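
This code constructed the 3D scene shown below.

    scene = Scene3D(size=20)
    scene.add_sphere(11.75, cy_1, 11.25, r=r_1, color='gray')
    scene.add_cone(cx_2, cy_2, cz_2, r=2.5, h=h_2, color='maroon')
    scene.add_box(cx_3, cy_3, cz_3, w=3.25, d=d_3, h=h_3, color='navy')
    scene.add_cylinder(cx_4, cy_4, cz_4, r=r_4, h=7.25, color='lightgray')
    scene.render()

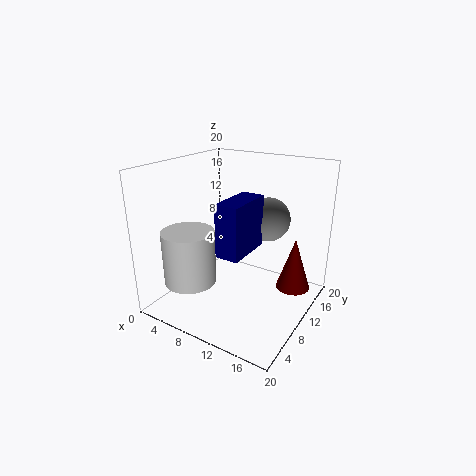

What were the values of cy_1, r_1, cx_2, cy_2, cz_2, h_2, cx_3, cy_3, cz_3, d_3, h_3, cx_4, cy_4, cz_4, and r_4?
cy_1 = 15.75
r_1 = 3.25
cx_2 = 16.5
cy_2 = 15.25
cz_2 = 1.5
h_2 = 7.75
cx_3 = 9
cy_3 = 6
cz_3 = 8.5
d_3 = 7
h_3 = 7.25
cx_4 = 5.75
cy_4 = 4.5
cz_4 = 4.75
r_4 = 3.5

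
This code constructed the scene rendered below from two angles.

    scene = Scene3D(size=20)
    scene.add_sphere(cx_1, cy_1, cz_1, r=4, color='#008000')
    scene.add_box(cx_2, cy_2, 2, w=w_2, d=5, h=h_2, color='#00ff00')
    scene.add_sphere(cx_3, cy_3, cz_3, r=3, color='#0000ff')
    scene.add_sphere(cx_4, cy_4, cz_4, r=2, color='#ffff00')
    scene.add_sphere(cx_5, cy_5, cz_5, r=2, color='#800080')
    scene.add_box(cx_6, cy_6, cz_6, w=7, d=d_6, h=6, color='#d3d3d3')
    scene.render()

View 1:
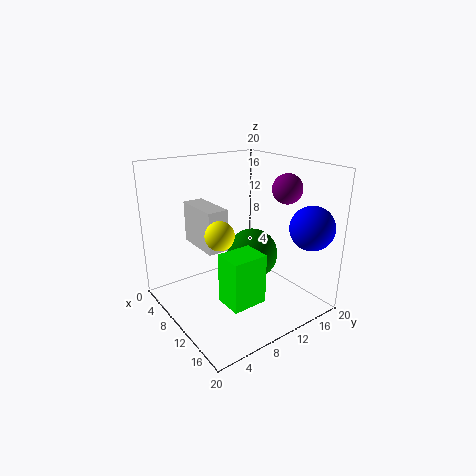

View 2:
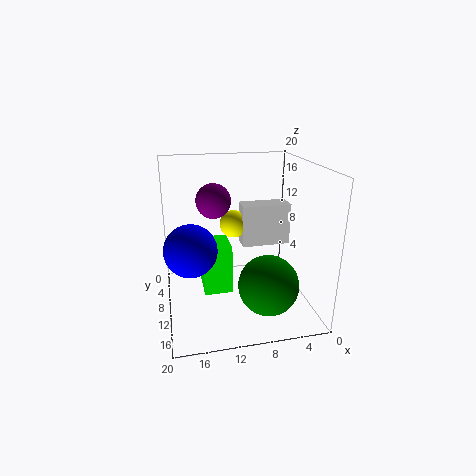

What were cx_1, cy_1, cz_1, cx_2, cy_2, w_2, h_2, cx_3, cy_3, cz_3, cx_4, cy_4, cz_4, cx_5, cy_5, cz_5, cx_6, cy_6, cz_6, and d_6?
cx_1 = 7; cy_1 = 15; cz_1 = 5; cx_2 = 11; cy_2 = 6; w_2 = 4; h_2 = 7; cx_3 = 17; cy_3 = 17; cz_3 = 12; cx_4 = 10; cy_4 = 7; cz_4 = 11; cx_5 = 14; cy_5 = 15; cz_5 = 17; cx_6 = 2; cy_6 = 6; cz_6 = 8; d_6 = 3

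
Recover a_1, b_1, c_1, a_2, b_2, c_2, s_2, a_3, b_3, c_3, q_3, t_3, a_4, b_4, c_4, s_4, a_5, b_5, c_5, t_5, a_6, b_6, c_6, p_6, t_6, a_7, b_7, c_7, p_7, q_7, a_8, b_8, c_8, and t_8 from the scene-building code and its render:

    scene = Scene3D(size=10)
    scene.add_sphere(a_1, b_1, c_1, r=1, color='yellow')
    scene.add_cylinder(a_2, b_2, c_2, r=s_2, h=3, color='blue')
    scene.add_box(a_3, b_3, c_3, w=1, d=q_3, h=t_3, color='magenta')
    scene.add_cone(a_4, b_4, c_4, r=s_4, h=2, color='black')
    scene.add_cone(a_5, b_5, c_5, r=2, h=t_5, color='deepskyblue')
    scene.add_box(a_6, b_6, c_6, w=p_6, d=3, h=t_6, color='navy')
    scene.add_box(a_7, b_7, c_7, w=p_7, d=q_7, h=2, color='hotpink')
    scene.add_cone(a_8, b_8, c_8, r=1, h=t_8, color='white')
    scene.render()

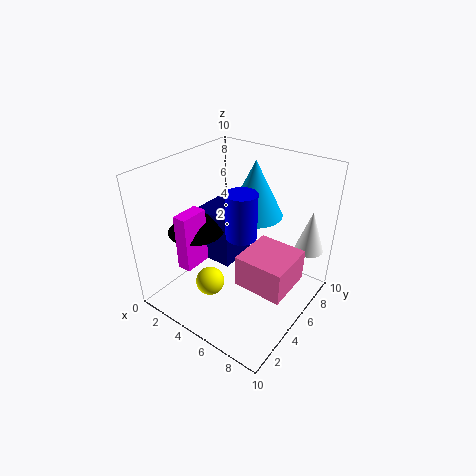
a_1 = 4; b_1 = 3; c_1 = 2; a_2 = 6; b_2 = 4; c_2 = 6; s_2 = 1; a_3 = 2; b_3 = 2; c_3 = 3; q_3 = 2; t_3 = 4; a_4 = 2; b_4 = 4; c_4 = 5; s_4 = 2; a_5 = 5; b_5 = 7; c_5 = 6; t_5 = 4; a_6 = 1; b_6 = 5; c_6 = 2; p_6 = 3; t_6 = 4; a_7 = 7; b_7 = 2; c_7 = 4; p_7 = 3; q_7 = 3; a_8 = 9; b_8 = 8; c_8 = 4; t_8 = 3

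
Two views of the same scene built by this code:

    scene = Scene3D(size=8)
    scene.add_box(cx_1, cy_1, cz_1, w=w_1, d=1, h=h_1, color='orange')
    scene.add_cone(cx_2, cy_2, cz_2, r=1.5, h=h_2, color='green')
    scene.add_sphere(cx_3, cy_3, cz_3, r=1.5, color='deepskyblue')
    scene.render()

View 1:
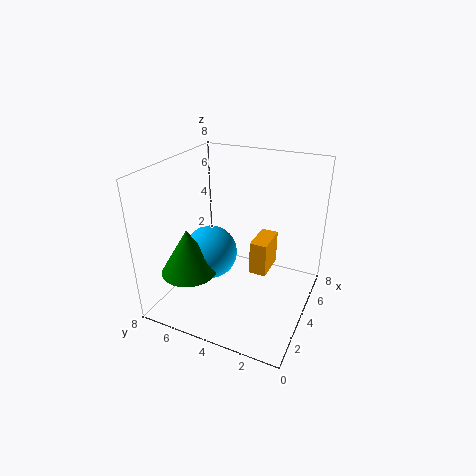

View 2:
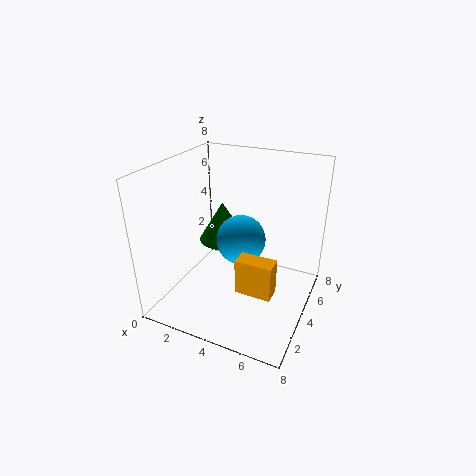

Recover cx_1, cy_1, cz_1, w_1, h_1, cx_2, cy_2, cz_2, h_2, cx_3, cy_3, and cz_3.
cx_1 = 4.5, cy_1 = 2.5, cz_1 = 1.5, w_1 = 2, h_1 = 2, cx_2 = 2, cy_2 = 6, cz_2 = 2.5, h_2 = 2.5, cx_3 = 3.5, cy_3 = 5.5, cz_3 = 3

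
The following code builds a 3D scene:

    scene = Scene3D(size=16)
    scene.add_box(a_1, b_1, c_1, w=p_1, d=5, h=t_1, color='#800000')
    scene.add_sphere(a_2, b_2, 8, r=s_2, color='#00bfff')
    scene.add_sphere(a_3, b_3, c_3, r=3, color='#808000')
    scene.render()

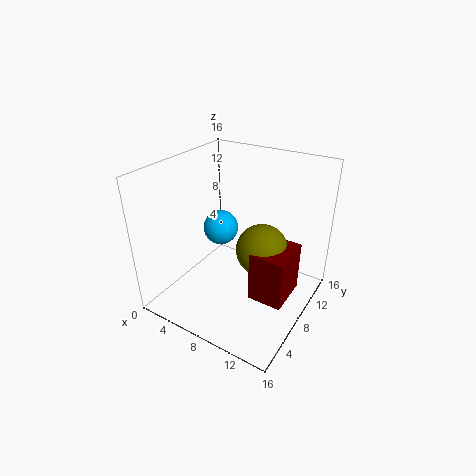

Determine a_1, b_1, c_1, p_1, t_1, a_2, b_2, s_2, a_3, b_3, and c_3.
a_1 = 10; b_1 = 7; c_1 = 1; p_1 = 4; t_1 = 6; a_2 = 5; b_2 = 9; s_2 = 2; a_3 = 10; b_3 = 10; c_3 = 6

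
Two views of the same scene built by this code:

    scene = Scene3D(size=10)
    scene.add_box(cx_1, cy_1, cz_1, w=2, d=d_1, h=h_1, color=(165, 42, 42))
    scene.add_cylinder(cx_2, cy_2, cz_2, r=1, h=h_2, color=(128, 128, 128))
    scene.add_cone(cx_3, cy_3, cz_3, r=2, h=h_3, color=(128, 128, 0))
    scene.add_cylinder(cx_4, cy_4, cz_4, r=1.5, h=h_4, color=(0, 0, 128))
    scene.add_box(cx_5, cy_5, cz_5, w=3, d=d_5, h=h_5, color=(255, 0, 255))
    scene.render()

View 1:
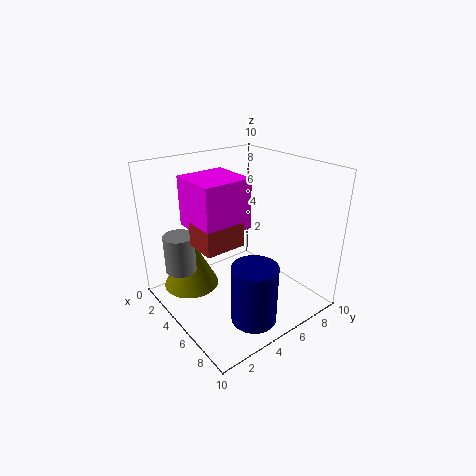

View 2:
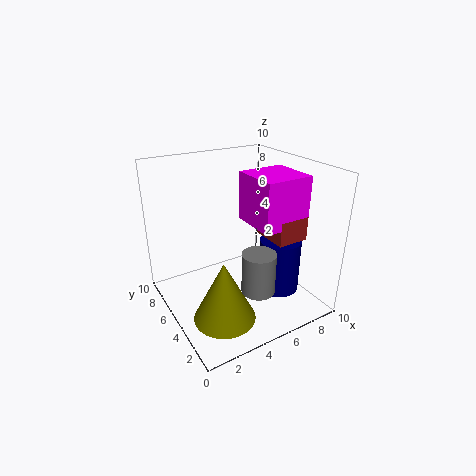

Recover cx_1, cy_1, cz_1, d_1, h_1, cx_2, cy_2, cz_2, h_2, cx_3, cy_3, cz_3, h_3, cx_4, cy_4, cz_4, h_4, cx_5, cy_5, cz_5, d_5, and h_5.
cx_1 = 5.5, cy_1 = 1, cz_1 = 6, d_1 = 2.5, h_1 = 1.5, cx_2 = 4, cy_2 = 1, cz_2 = 3.5, h_2 = 2.5, cx_3 = 2.5, cy_3 = 2.5, cz_3 = 1, h_3 = 4, cx_4 = 8, cy_4 = 4, cz_4 = 0.5, h_4 = 4, cx_5 = 4.5, cy_5 = 1, cz_5 = 7, d_5 = 3, h_5 = 3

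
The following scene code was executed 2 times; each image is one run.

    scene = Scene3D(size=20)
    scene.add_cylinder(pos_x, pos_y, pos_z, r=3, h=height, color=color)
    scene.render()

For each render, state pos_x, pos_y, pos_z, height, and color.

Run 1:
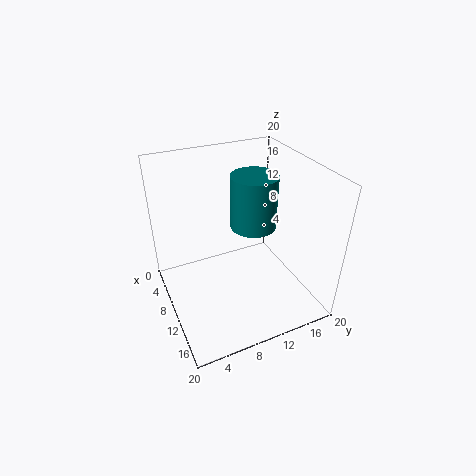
pos_x = 11.5; pos_y = 11.5; pos_z = 12.5; height = 7; color = 'teal'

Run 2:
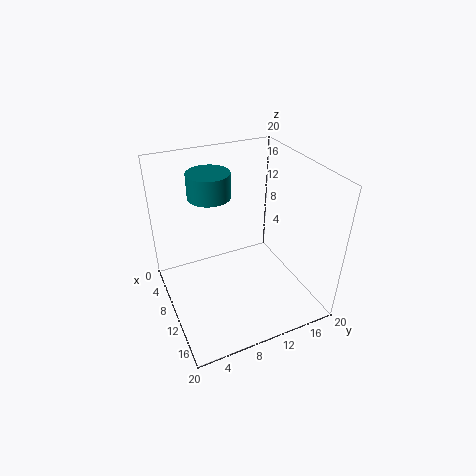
pos_x = 6; pos_y = 7.5; pos_z = 15; height = 3.5; color = 'teal'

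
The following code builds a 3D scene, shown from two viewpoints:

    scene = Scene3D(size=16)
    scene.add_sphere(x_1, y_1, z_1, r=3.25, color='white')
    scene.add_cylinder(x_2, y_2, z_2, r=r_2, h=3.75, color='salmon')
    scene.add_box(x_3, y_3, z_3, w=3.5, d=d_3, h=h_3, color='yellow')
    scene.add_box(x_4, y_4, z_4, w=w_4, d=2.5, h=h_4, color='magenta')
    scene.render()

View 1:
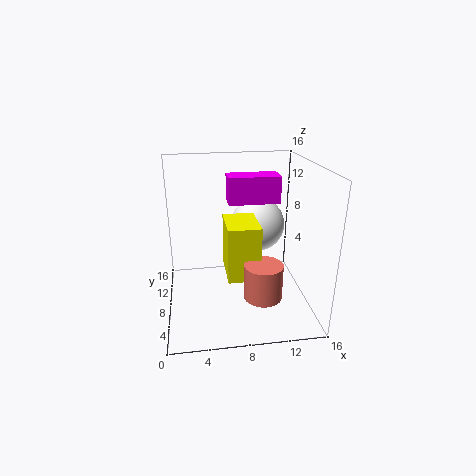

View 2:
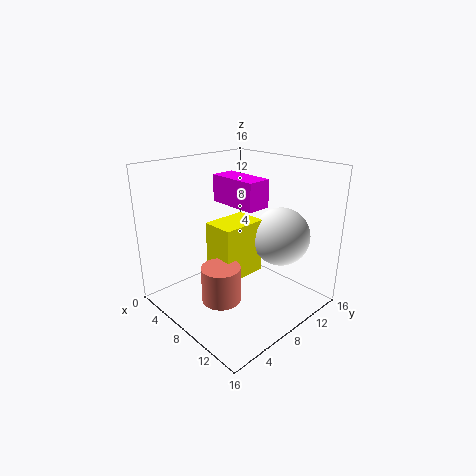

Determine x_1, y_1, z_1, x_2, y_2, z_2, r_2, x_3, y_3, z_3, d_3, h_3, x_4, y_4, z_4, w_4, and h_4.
x_1 = 11; y_1 = 11.75; z_1 = 8; x_2 = 10; y_2 = 3.75; z_2 = 3; r_2 = 2; x_3 = 6.5; y_3 = 4.75; z_3 = 4.25; d_3 = 5; h_3 = 6; x_4 = 6.75; y_4 = 5.75; z_4 = 12.5; w_4 = 5.25; h_4 = 2.75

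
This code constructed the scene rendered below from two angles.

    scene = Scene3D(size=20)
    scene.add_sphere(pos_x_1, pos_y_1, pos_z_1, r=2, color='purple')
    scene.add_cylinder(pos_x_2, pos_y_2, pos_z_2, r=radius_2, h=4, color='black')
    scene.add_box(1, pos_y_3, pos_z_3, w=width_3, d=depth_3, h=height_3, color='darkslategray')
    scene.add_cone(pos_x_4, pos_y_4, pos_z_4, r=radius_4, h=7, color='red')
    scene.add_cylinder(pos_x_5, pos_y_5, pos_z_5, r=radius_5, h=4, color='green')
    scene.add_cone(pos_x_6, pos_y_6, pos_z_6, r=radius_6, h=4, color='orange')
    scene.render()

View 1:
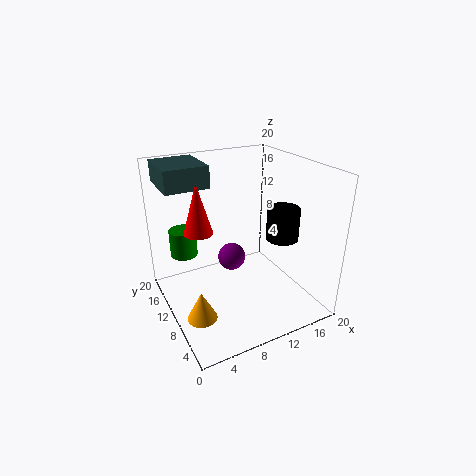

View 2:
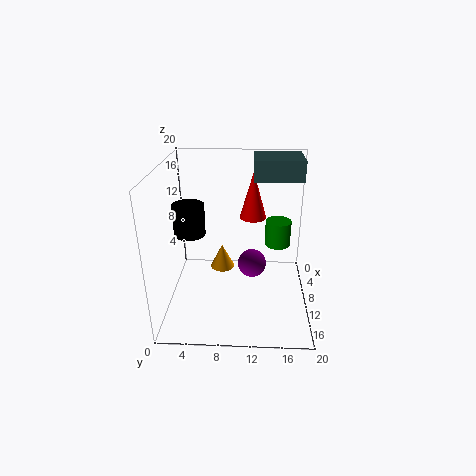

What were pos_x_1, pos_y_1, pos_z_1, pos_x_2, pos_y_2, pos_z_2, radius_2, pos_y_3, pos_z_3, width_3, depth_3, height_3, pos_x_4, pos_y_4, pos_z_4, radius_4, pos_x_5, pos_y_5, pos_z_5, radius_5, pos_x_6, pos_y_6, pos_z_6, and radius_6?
pos_x_1 = 10; pos_y_1 = 12; pos_z_1 = 6; pos_x_2 = 13; pos_y_2 = 4; pos_z_2 = 12; radius_2 = 2; pos_y_3 = 12; pos_z_3 = 17; width_3 = 6; depth_3 = 7; height_3 = 3; pos_x_4 = 5; pos_y_4 = 12; pos_z_4 = 11; radius_4 = 2; pos_x_5 = 4; pos_y_5 = 16; pos_z_5 = 6; radius_5 = 2; pos_x_6 = 3; pos_y_6 = 7; pos_z_6 = 1; radius_6 = 2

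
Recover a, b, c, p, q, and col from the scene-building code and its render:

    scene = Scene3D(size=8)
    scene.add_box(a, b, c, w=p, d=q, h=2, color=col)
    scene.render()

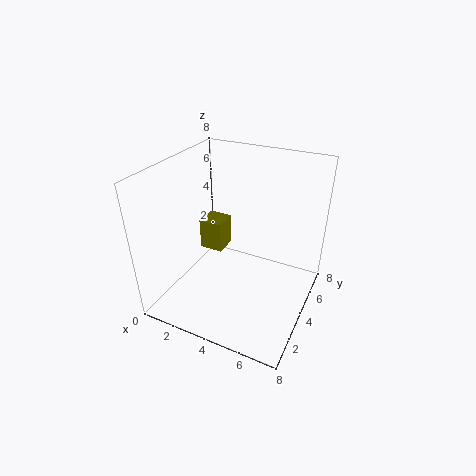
a = 0.5; b = 5.5; c = 1.5; p = 1.5; q = 1.5; col = 'olive'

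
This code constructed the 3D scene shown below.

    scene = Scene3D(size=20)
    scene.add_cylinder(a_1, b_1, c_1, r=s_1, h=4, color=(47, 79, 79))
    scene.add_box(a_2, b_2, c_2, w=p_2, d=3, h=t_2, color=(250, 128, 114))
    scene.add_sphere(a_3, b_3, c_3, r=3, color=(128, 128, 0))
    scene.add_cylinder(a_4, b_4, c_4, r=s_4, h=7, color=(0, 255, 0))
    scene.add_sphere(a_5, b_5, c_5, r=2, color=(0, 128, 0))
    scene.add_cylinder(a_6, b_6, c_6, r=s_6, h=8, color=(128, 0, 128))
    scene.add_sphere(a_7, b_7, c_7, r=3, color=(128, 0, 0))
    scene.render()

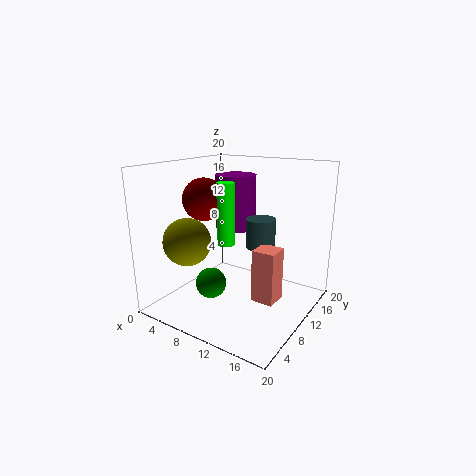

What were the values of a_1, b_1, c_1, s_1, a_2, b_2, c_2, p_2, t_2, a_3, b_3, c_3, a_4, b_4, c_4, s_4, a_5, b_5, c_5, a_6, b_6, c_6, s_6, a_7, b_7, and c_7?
a_1 = 13
b_1 = 11
c_1 = 9
s_1 = 2
a_2 = 14
b_2 = 7
c_2 = 3
p_2 = 3
t_2 = 7
a_3 = 7
b_3 = 3
c_3 = 11
a_4 = 13
b_4 = 3
c_4 = 12
s_4 = 1
a_5 = 9
b_5 = 5
c_5 = 5
a_6 = 7
b_6 = 14
c_6 = 10
s_6 = 3
a_7 = 5
b_7 = 9
c_7 = 15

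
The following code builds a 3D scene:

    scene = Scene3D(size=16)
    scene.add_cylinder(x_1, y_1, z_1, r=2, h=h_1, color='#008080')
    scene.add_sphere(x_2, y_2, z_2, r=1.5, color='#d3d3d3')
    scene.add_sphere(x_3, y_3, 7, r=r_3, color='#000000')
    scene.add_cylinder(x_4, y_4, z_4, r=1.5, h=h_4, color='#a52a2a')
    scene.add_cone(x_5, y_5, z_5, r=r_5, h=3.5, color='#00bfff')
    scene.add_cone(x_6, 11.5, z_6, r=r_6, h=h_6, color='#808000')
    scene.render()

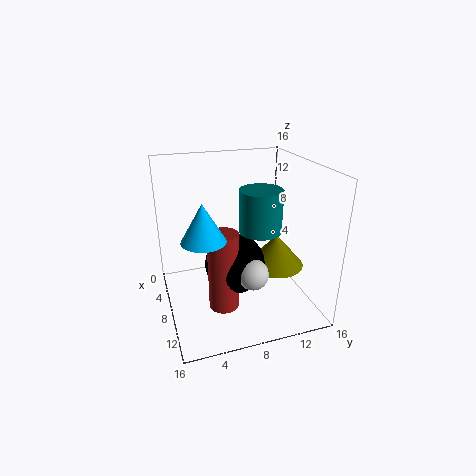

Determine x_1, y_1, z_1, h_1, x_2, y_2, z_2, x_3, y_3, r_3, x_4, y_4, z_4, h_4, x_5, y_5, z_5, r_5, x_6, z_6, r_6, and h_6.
x_1 = 13
y_1 = 8.5
z_1 = 11
h_1 = 4
x_2 = 14
y_2 = 7.5
z_2 = 7
x_3 = 11.5
y_3 = 6.5
r_3 = 3
x_4 = 12.5
y_4 = 5
z_4 = 3
h_4 = 8
x_5 = 13.5
y_5 = 3
z_5 = 11
r_5 = 2
x_6 = 10.5
z_6 = 5.5
r_6 = 3
h_6 = 3.5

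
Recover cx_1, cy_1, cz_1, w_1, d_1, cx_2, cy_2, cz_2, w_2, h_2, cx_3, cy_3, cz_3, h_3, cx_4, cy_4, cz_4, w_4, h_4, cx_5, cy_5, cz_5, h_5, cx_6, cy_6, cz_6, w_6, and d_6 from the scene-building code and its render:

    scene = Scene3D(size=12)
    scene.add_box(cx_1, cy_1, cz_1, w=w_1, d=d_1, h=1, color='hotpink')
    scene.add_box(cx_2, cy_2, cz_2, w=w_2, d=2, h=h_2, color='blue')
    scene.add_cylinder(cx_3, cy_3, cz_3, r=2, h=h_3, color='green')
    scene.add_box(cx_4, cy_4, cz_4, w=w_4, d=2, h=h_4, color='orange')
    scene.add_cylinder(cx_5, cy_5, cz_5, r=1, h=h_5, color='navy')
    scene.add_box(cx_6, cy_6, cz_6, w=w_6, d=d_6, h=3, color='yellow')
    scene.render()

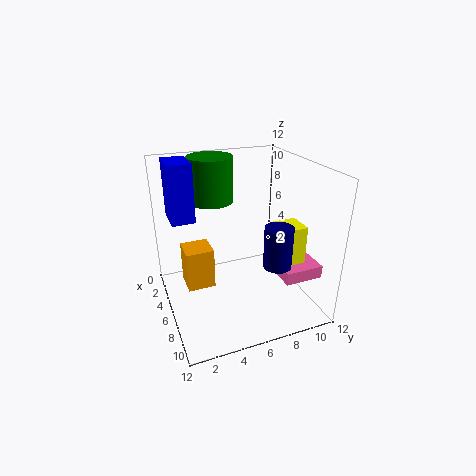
cx_1 = 8
cy_1 = 8
cz_1 = 4
w_1 = 3
d_1 = 3
cx_2 = 1
cy_2 = 1
cz_2 = 7
w_2 = 3
h_2 = 5
cx_3 = 2
cy_3 = 5
cz_3 = 8
h_3 = 4
cx_4 = 7
cy_4 = 1
cz_4 = 4
w_4 = 2
h_4 = 3
cx_5 = 11
cy_5 = 7
cz_5 = 6
h_5 = 3
cx_6 = 8
cy_6 = 8
cz_6 = 5
w_6 = 2
d_6 = 2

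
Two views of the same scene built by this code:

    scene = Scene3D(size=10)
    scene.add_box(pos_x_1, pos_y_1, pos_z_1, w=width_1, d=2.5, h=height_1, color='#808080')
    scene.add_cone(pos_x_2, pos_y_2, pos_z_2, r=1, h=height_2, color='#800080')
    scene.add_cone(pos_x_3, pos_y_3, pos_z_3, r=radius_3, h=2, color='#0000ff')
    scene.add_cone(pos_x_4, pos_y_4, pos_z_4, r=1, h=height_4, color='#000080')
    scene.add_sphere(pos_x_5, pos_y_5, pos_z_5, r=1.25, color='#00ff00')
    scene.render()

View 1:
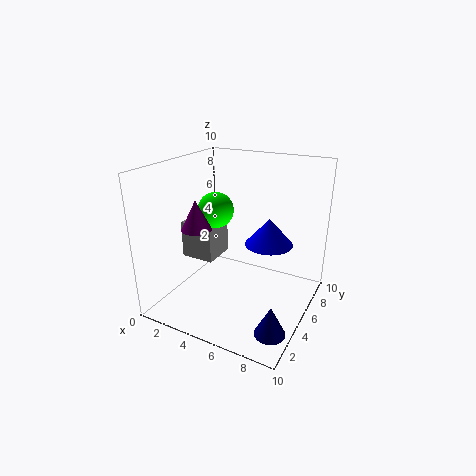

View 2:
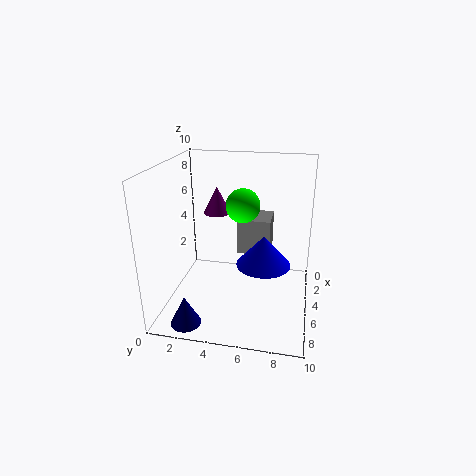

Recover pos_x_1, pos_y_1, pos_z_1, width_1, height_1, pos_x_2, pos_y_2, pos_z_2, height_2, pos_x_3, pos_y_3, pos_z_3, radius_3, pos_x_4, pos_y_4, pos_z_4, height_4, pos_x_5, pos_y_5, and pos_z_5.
pos_x_1 = 0.5
pos_y_1 = 4.5
pos_z_1 = 2.75
width_1 = 2.5
height_1 = 2.75
pos_x_2 = 3
pos_y_2 = 3
pos_z_2 = 6
height_2 = 2
pos_x_3 = 6.5
pos_y_3 = 7
pos_z_3 = 4
radius_3 = 1.75
pos_x_4 = 8.75
pos_y_4 = 2.25
pos_z_4 = 0.25
height_4 = 2
pos_x_5 = 3.25
pos_y_5 = 5
pos_z_5 = 6.75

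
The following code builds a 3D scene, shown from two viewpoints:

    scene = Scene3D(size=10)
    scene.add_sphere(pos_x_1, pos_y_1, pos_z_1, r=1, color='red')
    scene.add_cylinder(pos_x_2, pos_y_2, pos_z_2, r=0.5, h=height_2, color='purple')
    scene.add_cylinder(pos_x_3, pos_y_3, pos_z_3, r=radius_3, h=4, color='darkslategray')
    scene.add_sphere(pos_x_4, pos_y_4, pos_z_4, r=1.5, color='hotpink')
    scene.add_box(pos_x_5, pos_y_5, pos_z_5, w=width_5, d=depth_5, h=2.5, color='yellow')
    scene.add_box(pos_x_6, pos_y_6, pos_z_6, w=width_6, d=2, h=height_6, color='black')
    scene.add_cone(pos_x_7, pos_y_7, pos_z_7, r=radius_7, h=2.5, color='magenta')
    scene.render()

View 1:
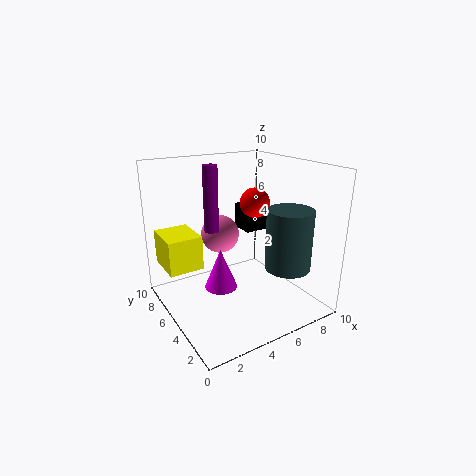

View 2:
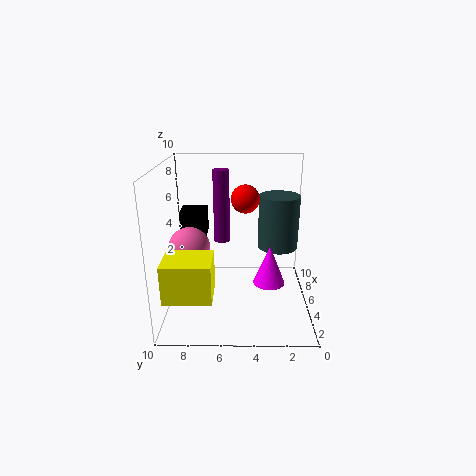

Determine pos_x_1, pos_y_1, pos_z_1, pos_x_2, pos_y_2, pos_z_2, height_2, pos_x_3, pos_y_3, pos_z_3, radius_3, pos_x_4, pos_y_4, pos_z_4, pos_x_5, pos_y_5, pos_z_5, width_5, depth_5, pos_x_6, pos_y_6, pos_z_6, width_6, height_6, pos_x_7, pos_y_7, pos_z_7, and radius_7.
pos_x_1 = 6; pos_y_1 = 4.5; pos_z_1 = 7.5; pos_x_2 = 3.5; pos_y_2 = 6; pos_z_2 = 5.5; height_2 = 4.5; pos_x_3 = 7; pos_y_3 = 2; pos_z_3 = 3.5; radius_3 = 1.5; pos_x_4 = 5.5; pos_y_4 = 8.5; pos_z_4 = 4; pos_x_5 = 0.5; pos_y_5 = 6.5; pos_z_5 = 2.5; width_5 = 2.5; depth_5 = 3; pos_x_6 = 7.5; pos_y_6 = 7.5; pos_z_6 = 4; width_6 = 2; height_6 = 2; pos_x_7 = 2.5; pos_y_7 = 3; pos_z_7 = 3; radius_7 = 1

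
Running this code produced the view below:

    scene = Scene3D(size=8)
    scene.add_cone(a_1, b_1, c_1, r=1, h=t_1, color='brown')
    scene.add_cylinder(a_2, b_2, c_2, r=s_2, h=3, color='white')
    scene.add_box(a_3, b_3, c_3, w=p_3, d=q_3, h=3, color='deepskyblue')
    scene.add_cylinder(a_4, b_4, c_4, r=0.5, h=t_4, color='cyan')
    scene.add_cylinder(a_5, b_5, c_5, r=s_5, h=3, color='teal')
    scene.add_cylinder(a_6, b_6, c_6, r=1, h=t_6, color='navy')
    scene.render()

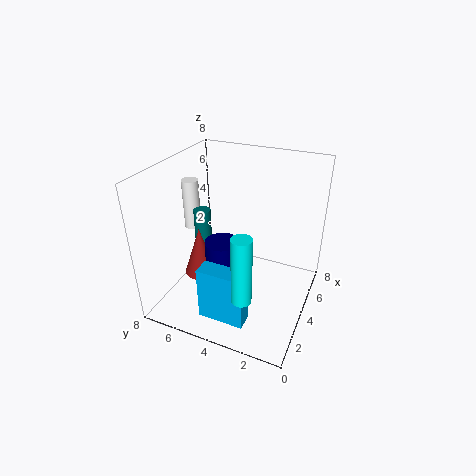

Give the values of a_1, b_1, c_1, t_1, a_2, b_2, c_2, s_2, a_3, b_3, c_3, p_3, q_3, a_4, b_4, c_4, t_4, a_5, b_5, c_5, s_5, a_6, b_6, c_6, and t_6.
a_1 = 4
b_1 = 6.5
c_1 = 1
t_1 = 3
a_2 = 5
b_2 = 7.5
c_2 = 3.5
s_2 = 0.5
a_3 = 1
b_3 = 2.5
c_3 = 0.5
p_3 = 1
q_3 = 2.5
a_4 = 1
b_4 = 2.5
c_4 = 2.5
t_4 = 3.5
a_5 = 4.5
b_5 = 6.5
c_5 = 2
s_5 = 0.5
a_6 = 4
b_6 = 5
c_6 = 0.5
t_6 = 3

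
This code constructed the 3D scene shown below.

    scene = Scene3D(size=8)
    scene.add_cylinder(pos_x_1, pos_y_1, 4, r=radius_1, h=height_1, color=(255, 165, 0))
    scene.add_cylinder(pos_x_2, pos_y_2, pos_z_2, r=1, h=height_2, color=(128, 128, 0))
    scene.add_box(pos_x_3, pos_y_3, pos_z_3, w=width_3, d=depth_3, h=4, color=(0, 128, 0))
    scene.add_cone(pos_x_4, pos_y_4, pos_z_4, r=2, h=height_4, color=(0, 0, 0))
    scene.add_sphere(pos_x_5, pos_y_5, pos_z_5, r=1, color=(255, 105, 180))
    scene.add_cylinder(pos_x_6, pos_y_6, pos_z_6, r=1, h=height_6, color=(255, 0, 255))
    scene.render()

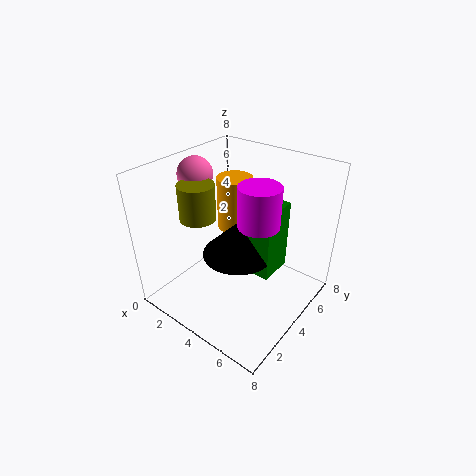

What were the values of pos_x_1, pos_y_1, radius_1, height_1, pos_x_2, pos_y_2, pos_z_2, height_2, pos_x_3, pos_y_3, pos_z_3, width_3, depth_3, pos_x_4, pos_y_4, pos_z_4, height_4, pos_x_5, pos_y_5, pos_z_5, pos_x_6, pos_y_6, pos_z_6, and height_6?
pos_x_1 = 3; pos_y_1 = 5; radius_1 = 1; height_1 = 3; pos_x_2 = 2; pos_y_2 = 3; pos_z_2 = 5; height_2 = 2; pos_x_3 = 4; pos_y_3 = 4; pos_z_3 = 2; width_3 = 2; depth_3 = 2; pos_x_4 = 4; pos_y_4 = 4; pos_z_4 = 3; height_4 = 2; pos_x_5 = 1; pos_y_5 = 4; pos_z_5 = 7; pos_x_6 = 6; pos_y_6 = 3; pos_z_6 = 6; height_6 = 2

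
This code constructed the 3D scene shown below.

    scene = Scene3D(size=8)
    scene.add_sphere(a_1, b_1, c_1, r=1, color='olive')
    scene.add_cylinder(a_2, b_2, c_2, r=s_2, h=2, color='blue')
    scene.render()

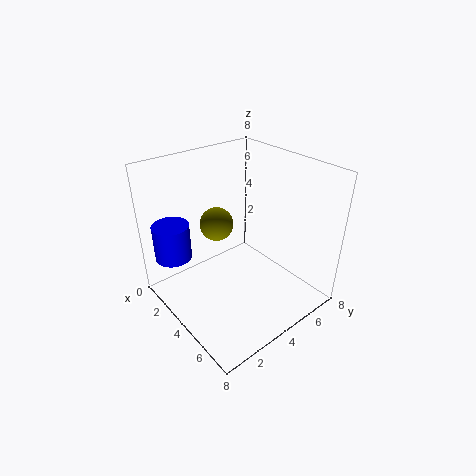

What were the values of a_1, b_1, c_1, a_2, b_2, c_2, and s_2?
a_1 = 2; b_1 = 4; c_1 = 4; a_2 = 2; b_2 = 1; c_2 = 3; s_2 = 1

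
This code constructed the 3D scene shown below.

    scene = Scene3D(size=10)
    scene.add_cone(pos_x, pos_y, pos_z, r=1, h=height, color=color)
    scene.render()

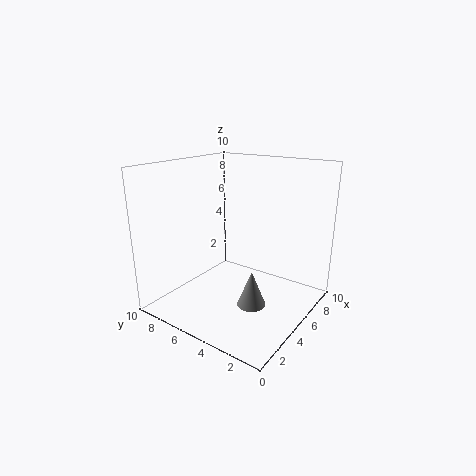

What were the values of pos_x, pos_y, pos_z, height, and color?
pos_x = 4.5, pos_y = 3.5, pos_z = 0.5, height = 2.5, color = 'gray'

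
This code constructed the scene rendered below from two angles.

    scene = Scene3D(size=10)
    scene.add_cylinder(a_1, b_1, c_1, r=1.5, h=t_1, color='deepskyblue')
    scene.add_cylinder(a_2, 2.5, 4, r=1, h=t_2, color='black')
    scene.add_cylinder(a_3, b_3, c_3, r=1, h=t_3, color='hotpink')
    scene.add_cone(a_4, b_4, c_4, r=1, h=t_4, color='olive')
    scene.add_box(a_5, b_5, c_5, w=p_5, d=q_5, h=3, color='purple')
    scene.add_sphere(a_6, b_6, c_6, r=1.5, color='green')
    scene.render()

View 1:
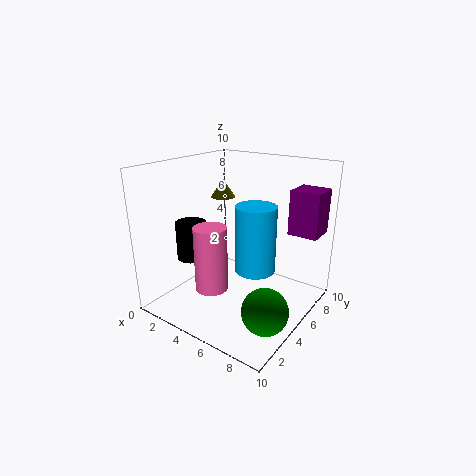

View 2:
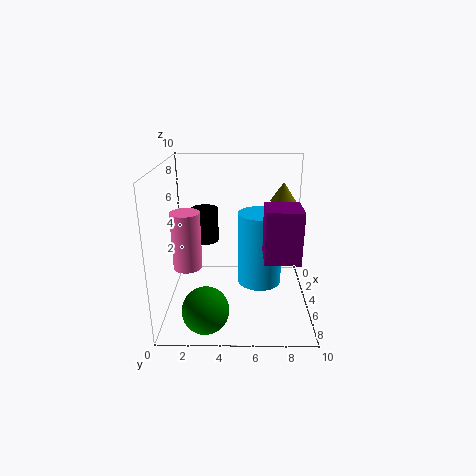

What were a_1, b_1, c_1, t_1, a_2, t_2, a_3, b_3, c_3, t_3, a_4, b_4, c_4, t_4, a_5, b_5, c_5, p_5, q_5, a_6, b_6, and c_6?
a_1 = 5.5; b_1 = 6.5; c_1 = 2; t_1 = 5; a_2 = 3; t_2 = 2.5; a_3 = 5.5; b_3 = 1.5; c_3 = 3; t_3 = 4; a_4 = 1; b_4 = 8.5; c_4 = 6.5; t_4 = 1.5; a_5 = 8; b_5 = 6.5; c_5 = 5.5; p_5 = 2; q_5 = 2; a_6 = 8.5; b_6 = 3; c_6 = 1.5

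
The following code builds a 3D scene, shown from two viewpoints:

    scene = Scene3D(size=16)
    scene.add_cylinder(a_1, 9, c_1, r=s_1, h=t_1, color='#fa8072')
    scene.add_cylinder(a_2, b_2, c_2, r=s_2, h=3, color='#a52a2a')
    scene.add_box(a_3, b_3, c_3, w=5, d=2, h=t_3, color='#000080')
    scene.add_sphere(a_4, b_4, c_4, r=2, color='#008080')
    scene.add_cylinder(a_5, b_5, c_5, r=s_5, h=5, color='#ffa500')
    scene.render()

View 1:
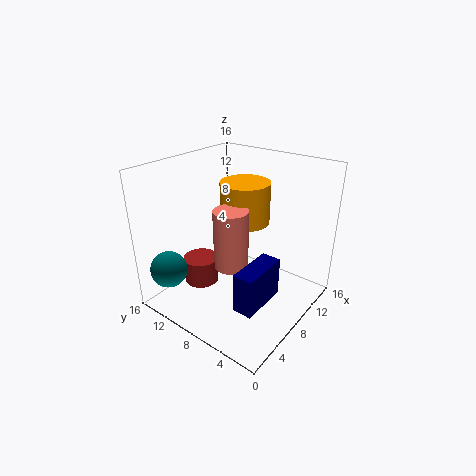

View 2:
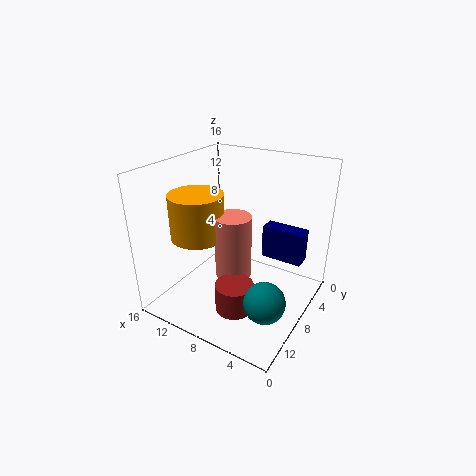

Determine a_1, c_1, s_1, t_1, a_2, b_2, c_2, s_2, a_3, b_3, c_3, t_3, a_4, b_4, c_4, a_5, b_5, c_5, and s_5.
a_1 = 8
c_1 = 4
s_1 = 2
t_1 = 7
a_2 = 6
b_2 = 12
c_2 = 2
s_2 = 2
a_3 = 2
b_3 = 2
c_3 = 4
t_3 = 4
a_4 = 2
b_4 = 13
c_4 = 5
a_5 = 12
b_5 = 10
c_5 = 8
s_5 = 3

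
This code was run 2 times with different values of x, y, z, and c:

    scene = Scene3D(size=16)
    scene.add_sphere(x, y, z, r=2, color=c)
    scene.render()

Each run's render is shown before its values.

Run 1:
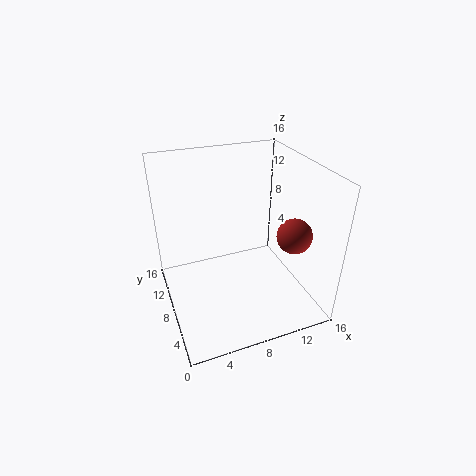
x = 14, y = 6, z = 8, c = 'brown'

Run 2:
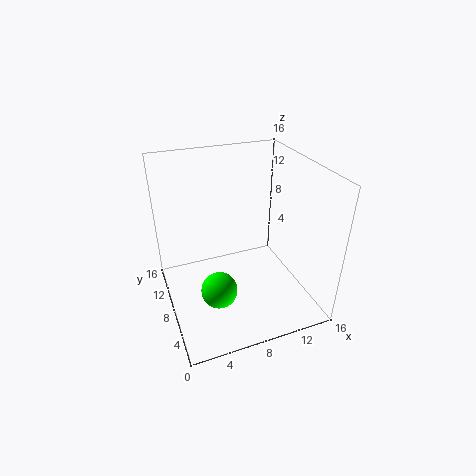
x = 5, y = 6, z = 3, c = 'lime'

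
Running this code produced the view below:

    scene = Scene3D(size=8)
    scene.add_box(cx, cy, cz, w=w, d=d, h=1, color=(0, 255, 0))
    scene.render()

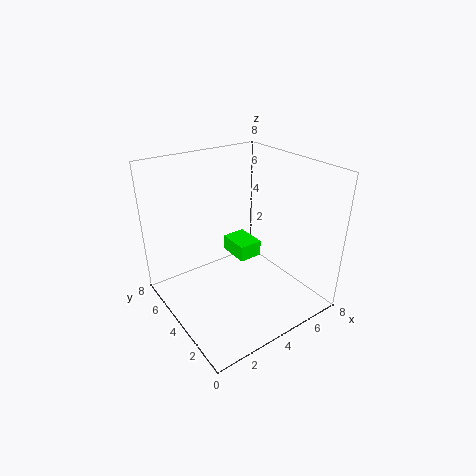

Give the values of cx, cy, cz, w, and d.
cx = 5, cy = 5, cz = 1.5, w = 1.5, d = 2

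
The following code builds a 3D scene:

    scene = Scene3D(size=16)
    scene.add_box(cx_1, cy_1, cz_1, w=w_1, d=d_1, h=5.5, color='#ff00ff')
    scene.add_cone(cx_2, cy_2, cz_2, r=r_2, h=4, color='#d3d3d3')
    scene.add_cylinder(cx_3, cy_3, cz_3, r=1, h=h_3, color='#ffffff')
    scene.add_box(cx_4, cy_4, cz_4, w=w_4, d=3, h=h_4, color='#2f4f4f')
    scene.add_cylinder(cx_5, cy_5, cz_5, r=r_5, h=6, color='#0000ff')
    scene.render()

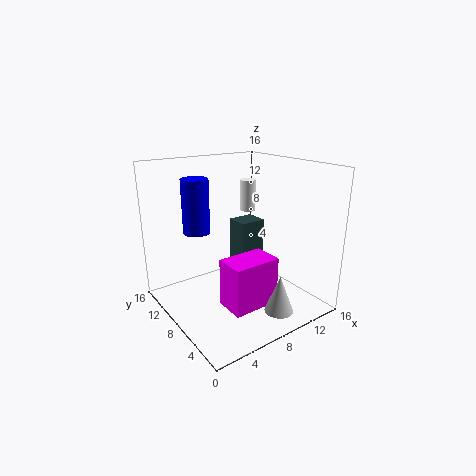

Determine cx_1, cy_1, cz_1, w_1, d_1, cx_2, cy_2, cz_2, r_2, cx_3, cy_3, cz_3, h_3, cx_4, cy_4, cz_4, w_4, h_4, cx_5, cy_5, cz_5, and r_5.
cx_1 = 5.5; cy_1 = 4.5; cz_1 = 0.5; w_1 = 5.5; d_1 = 3.5; cx_2 = 9; cy_2 = 2; cz_2 = 1.5; r_2 = 1.5; cx_3 = 13.5; cy_3 = 13.5; cz_3 = 9; h_3 = 4; cx_4 = 12; cy_4 = 12.5; cz_4 = 1.5; w_4 = 3.5; h_4 = 6; cx_5 = 4.5; cy_5 = 11; cz_5 = 8.5; r_5 = 1.5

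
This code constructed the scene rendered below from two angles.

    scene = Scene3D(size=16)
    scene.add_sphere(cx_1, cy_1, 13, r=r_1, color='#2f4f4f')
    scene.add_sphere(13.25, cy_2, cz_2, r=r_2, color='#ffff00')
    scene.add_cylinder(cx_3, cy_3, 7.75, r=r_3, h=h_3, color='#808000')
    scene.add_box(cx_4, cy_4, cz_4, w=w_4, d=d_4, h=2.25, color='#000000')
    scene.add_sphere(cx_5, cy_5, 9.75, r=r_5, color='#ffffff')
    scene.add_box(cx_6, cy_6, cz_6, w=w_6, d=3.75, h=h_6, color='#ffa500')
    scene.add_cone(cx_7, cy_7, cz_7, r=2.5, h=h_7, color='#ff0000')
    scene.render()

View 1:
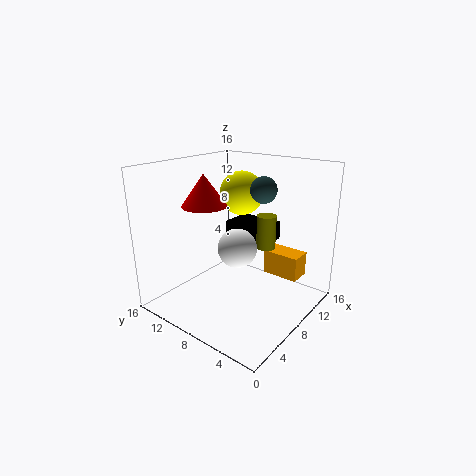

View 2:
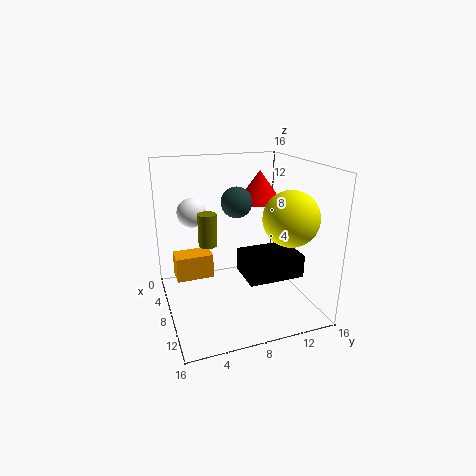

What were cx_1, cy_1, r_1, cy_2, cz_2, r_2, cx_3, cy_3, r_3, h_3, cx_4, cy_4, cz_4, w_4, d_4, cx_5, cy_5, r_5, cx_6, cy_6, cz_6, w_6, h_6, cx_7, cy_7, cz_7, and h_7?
cx_1 = 11; cy_1 = 6.75; r_1 = 1.5; cy_2 = 11.5; cz_2 = 11.5; r_2 = 2.75; cx_3 = 8.25; cy_3 = 4.5; r_3 = 1; h_3 = 3.5; cx_4 = 11; cy_4 = 6.75; cz_4 = 6; w_4 = 4; d_4 = 5.5; cx_5 = 2.75; cy_5 = 4; r_5 = 1.75; cx_6 = 8; cy_6 = 0.75; cz_6 = 5; w_6 = 2.25; h_6 = 2.5; cx_7 = 6.25; cy_7 = 11.25; cz_7 = 11.5; h_7 = 3.5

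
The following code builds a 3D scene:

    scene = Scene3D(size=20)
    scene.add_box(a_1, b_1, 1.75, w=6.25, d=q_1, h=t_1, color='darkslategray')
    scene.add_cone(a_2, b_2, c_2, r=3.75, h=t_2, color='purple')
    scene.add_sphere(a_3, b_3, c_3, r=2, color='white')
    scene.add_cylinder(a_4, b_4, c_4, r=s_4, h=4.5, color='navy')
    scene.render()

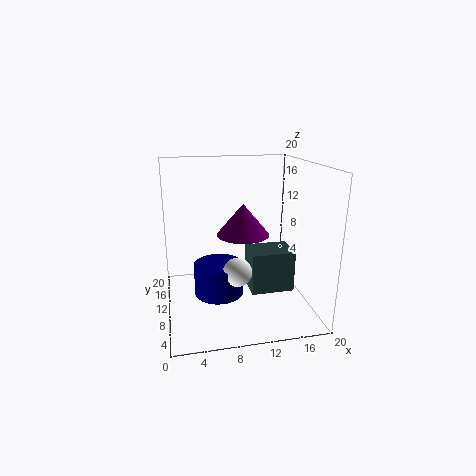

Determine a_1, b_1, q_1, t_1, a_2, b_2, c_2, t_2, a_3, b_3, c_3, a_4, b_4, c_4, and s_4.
a_1 = 11.75
b_1 = 8.25
q_1 = 4.75
t_1 = 6
a_2 = 11
b_2 = 11.25
c_2 = 10
t_2 = 4.5
a_3 = 9.5
b_3 = 8
c_3 = 5.75
a_4 = 7.25
b_4 = 10.25
c_4 = 1.75
s_4 = 3.5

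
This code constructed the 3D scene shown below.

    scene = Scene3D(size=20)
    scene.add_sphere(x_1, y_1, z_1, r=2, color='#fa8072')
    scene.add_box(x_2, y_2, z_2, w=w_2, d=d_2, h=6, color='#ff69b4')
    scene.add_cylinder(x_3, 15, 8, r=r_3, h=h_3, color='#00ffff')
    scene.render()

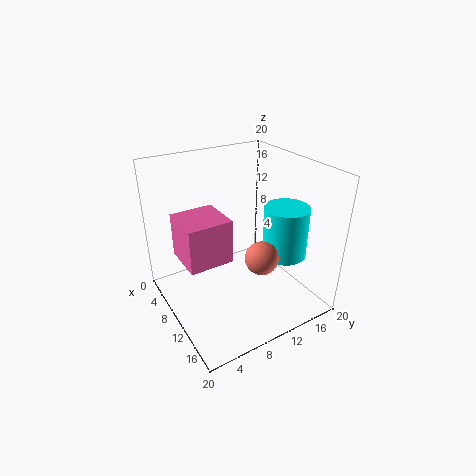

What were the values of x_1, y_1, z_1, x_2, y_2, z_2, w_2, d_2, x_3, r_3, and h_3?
x_1 = 17; y_1 = 9; z_1 = 11; x_2 = 6; y_2 = 2; z_2 = 8; w_2 = 6; d_2 = 6; x_3 = 14; r_3 = 3; h_3 = 7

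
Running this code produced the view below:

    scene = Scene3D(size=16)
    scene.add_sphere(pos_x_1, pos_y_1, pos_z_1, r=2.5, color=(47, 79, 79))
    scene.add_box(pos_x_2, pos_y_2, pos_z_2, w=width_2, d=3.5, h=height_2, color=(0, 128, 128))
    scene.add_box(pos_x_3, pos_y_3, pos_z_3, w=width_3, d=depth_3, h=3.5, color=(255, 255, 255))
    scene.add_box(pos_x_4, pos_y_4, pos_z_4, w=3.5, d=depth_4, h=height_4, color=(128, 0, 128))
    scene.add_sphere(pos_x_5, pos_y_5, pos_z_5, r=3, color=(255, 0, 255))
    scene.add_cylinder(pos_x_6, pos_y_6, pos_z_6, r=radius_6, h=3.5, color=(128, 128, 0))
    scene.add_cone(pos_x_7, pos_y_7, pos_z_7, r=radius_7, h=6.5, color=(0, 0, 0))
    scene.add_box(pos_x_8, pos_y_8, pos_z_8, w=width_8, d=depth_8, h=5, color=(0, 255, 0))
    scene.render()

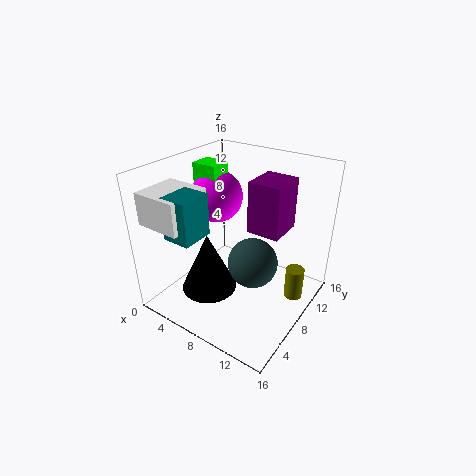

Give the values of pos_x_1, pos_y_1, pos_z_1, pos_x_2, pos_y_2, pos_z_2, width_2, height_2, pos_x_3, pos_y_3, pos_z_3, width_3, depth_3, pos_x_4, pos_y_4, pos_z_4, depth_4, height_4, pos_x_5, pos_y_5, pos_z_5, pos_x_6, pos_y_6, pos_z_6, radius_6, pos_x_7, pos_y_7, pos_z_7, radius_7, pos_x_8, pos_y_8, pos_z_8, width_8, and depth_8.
pos_x_1 = 11.5
pos_y_1 = 5.5
pos_z_1 = 7.5
pos_x_2 = 3.5
pos_y_2 = 1.5
pos_z_2 = 9.5
width_2 = 3
height_2 = 4.5
pos_x_3 = 0.5
pos_y_3 = 1
pos_z_3 = 10.5
width_3 = 5
depth_3 = 5
pos_x_4 = 9.5
pos_y_4 = 7.5
pos_z_4 = 9.5
depth_4 = 4
height_4 = 5.5
pos_x_5 = 4
pos_y_5 = 9.5
pos_z_5 = 11.5
pos_x_6 = 14.5
pos_y_6 = 9.5
pos_z_6 = 2
radius_6 = 1
pos_x_7 = 6.5
pos_y_7 = 4.5
pos_z_7 = 3
radius_7 = 3
pos_x_8 = 2
pos_y_8 = 8
pos_z_8 = 10.5
width_8 = 3
depth_8 = 2.5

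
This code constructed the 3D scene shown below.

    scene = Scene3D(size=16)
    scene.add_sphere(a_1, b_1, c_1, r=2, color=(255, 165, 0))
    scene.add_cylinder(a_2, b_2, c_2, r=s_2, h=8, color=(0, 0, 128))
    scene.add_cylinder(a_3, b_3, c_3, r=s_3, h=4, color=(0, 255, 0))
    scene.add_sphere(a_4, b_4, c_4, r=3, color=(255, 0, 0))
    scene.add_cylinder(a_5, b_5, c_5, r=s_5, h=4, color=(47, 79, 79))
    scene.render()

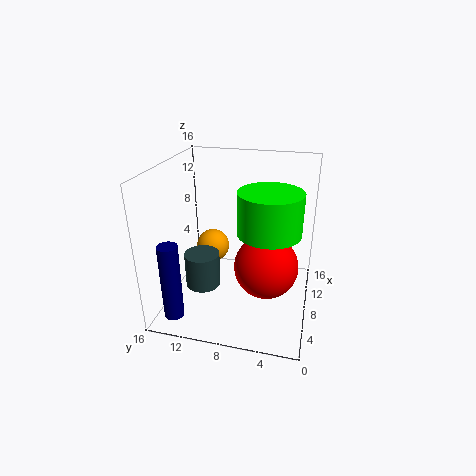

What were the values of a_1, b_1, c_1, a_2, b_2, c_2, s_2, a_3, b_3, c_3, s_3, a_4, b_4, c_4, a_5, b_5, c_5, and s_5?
a_1 = 11
b_1 = 12
c_1 = 5
a_2 = 1
b_2 = 13
c_2 = 2
s_2 = 1
a_3 = 4
b_3 = 4
c_3 = 11
s_3 = 3
a_4 = 3
b_4 = 4
c_4 = 8
a_5 = 7
b_5 = 12
c_5 = 2
s_5 = 2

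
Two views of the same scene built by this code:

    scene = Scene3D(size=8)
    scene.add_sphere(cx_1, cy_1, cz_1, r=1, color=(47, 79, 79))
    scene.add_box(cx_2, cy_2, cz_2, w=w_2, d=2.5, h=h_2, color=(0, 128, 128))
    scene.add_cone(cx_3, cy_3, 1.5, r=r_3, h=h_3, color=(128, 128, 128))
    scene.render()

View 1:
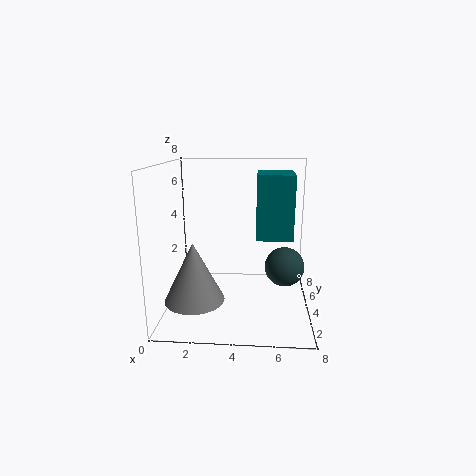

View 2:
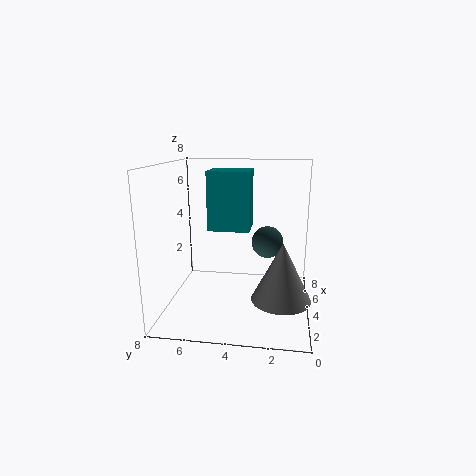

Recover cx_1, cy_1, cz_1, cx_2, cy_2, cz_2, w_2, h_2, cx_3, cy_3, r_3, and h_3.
cx_1 = 6.5, cy_1 = 2.5, cz_1 = 3, cx_2 = 5, cy_2 = 3.5, cz_2 = 4, w_2 = 2, h_2 = 3.5, cx_3 = 2, cy_3 = 1.5, r_3 = 1.5, h_3 = 3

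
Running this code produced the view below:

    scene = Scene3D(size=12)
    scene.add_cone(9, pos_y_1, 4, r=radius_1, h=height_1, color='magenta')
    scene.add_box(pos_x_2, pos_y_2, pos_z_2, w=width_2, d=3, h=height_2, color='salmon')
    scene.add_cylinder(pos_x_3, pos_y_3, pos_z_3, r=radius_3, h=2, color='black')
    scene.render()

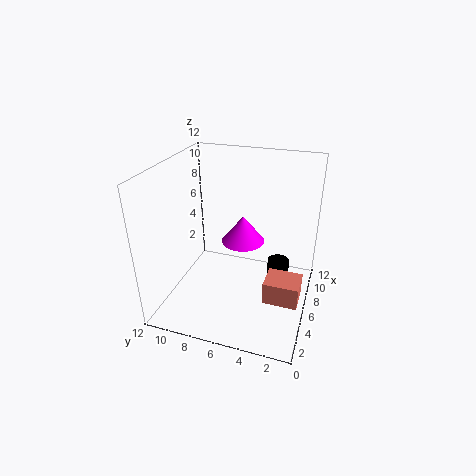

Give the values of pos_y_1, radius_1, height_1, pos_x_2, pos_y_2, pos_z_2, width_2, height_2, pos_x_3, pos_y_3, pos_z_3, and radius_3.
pos_y_1 = 6.5; radius_1 = 2; height_1 = 2.5; pos_x_2 = 5; pos_y_2 = 0.5; pos_z_2 = 0.5; width_2 = 2.5; height_2 = 2; pos_x_3 = 9; pos_y_3 = 3; pos_z_3 = 0.5; radius_3 = 1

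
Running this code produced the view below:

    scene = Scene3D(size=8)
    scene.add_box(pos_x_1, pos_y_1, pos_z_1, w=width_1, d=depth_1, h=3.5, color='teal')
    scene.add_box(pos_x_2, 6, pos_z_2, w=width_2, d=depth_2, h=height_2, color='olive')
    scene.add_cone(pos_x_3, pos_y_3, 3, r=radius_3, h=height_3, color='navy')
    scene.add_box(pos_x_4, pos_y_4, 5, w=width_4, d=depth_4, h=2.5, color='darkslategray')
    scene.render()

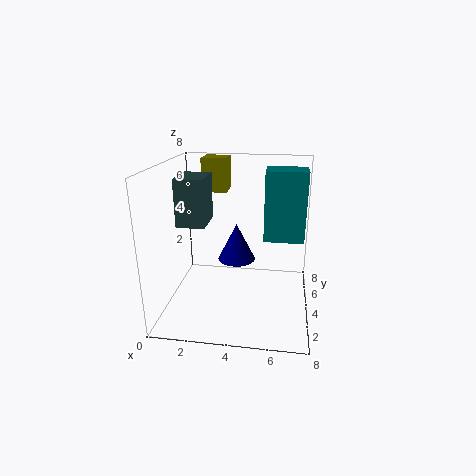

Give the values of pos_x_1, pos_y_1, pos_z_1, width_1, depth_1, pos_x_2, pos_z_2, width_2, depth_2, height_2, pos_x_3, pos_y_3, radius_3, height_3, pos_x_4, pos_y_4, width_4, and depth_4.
pos_x_1 = 5.5; pos_y_1 = 2.5; pos_z_1 = 4.5; width_1 = 2; depth_1 = 1.5; pos_x_2 = 1.5; pos_z_2 = 6; width_2 = 1.5; depth_2 = 1.5; height_2 = 2; pos_x_3 = 4; pos_y_3 = 3.5; radius_3 = 1; height_3 = 2; pos_x_4 = 1; pos_y_4 = 2.5; width_4 = 1.5; depth_4 = 2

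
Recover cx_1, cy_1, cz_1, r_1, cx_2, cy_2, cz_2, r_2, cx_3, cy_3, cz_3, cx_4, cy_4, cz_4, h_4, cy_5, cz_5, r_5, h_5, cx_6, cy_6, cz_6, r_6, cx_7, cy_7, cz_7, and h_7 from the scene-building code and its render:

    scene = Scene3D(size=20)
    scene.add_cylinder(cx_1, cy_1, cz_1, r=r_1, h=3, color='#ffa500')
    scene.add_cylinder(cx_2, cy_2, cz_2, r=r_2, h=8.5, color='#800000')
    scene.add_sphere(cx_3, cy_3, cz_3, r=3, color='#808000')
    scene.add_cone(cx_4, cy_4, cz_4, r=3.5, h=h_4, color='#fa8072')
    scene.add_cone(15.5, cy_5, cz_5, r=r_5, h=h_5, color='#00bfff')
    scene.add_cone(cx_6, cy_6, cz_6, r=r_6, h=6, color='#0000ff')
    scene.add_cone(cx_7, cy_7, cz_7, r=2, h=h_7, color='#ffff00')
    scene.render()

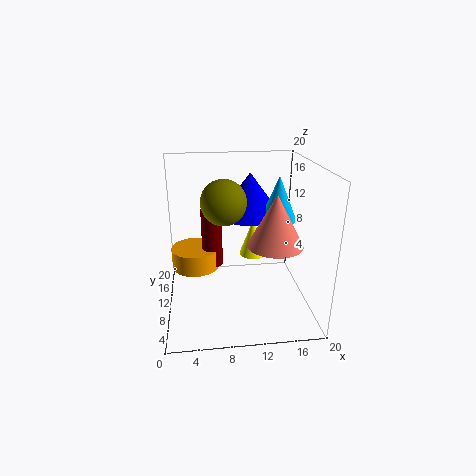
cx_1 = 4
cy_1 = 13
cz_1 = 4.5
r_1 = 3.5
cx_2 = 6.5
cy_2 = 12.5
cz_2 = 5
r_2 = 1.5
cx_3 = 8
cy_3 = 9
cz_3 = 15.5
cx_4 = 14
cy_4 = 5
cz_4 = 11
h_4 = 6.5
cy_5 = 10
cz_5 = 12.5
r_5 = 2.5
h_5 = 6
cx_6 = 12
cy_6 = 12.5
cz_6 = 12.5
r_6 = 4.5
cx_7 = 12.5
cy_7 = 12
cz_7 = 6.5
h_7 = 5.5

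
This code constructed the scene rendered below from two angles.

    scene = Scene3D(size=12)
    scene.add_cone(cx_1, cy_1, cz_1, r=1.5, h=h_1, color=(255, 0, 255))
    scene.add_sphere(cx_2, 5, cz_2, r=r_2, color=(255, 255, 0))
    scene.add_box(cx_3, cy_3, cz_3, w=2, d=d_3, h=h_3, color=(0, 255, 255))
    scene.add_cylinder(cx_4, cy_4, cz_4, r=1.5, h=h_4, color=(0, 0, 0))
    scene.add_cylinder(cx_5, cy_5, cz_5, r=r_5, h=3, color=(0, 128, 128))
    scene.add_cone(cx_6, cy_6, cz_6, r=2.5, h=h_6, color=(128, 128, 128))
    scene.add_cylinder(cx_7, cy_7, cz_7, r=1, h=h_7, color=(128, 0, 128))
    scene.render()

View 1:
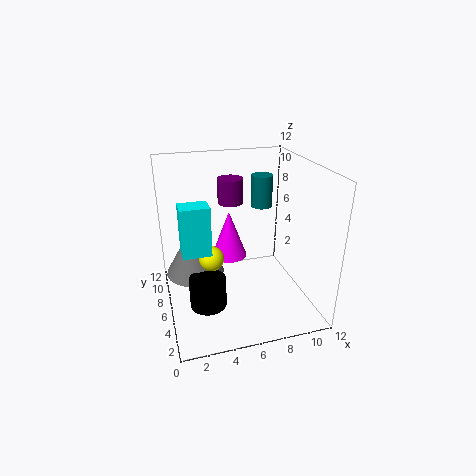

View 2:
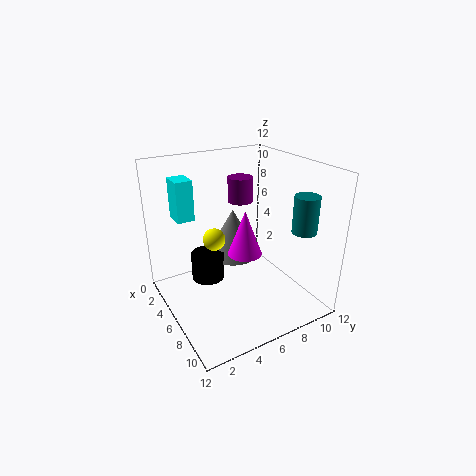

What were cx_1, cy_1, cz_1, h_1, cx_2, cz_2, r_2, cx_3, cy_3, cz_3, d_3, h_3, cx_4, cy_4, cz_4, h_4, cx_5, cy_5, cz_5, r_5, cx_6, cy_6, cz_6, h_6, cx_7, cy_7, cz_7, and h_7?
cx_1 = 5.5
cy_1 = 7
cz_1 = 4
h_1 = 4
cx_2 = 3.5
cz_2 = 5
r_2 = 1
cx_3 = 1
cy_3 = 2
cz_3 = 7
d_3 = 1.5
h_3 = 3.5
cx_4 = 3
cy_4 = 4.5
cz_4 = 1
h_4 = 2.5
cx_5 = 9.5
cy_5 = 10
cz_5 = 7
r_5 = 1
cx_6 = 2.5
cy_6 = 7.5
cz_6 = 2.5
h_6 = 4.5
cx_7 = 5.5
cy_7 = 6.5
cz_7 = 9
h_7 = 2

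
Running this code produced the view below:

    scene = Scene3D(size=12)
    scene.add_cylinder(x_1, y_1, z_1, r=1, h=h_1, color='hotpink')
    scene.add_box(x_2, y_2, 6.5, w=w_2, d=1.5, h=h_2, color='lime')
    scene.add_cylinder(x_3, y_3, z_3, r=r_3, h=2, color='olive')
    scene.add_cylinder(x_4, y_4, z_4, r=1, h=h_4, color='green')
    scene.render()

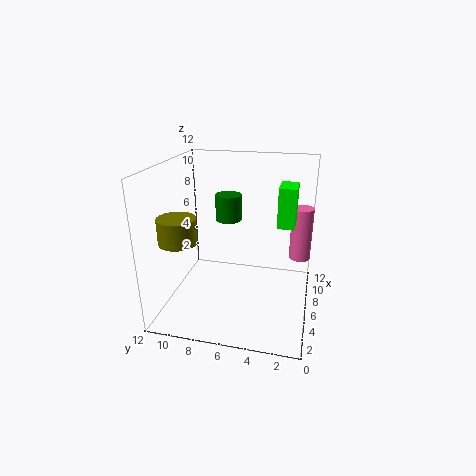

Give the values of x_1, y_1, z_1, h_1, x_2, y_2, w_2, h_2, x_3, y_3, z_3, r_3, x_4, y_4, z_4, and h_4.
x_1 = 10.5
y_1 = 1
z_1 = 2.5
h_1 = 5
x_2 = 7.5
y_2 = 1.5
w_2 = 2.5
h_2 = 3.5
x_3 = 3
y_3 = 10
z_3 = 6.5
r_3 = 1.5
x_4 = 5
y_4 = 6.5
z_4 = 8
h_4 = 2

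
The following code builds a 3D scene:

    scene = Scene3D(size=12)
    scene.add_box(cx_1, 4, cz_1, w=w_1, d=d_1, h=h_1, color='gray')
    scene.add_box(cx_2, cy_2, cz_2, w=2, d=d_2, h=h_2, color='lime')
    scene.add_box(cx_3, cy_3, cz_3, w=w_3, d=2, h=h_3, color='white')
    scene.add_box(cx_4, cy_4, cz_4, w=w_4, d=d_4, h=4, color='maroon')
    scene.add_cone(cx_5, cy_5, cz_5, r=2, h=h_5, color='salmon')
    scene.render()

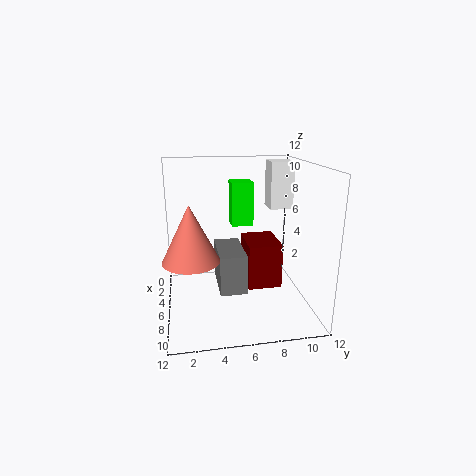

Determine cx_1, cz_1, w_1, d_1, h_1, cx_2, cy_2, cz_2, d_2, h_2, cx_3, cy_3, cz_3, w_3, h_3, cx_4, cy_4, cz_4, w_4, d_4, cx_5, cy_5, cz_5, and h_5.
cx_1 = 6, cz_1 = 3, w_1 = 4, d_1 = 2, h_1 = 3, cx_2 = 1, cy_2 = 6, cz_2 = 6, d_2 = 2, h_2 = 4, cx_3 = 3, cy_3 = 9, cz_3 = 8, w_3 = 2, h_3 = 4, cx_4 = 2, cy_4 = 7, cz_4 = 1, w_4 = 4, d_4 = 3, cx_5 = 10, cy_5 = 2, cz_5 = 6, h_5 = 4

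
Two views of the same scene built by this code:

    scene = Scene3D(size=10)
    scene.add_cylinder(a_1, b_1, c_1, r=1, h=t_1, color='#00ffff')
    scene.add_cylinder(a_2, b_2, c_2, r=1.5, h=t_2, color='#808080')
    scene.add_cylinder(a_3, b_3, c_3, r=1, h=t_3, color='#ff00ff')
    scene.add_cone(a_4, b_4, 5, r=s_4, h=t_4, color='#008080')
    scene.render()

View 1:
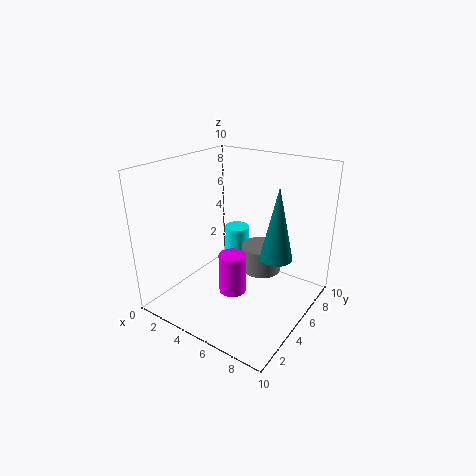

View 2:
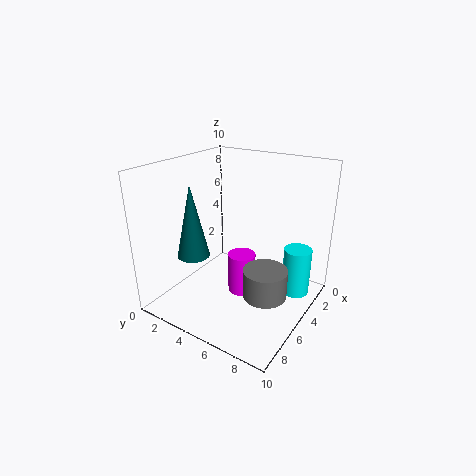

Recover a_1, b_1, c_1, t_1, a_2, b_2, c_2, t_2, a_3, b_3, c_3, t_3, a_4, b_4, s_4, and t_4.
a_1 = 2.5; b_1 = 8.5; c_1 = 0.5; t_1 = 3.5; a_2 = 5.5; b_2 = 7.5; c_2 = 1.5; t_2 = 2; a_3 = 4.5; b_3 = 5; c_3 = 0.5; t_3 = 3; a_4 = 8.5; b_4 = 4; s_4 = 1; t_4 = 4.5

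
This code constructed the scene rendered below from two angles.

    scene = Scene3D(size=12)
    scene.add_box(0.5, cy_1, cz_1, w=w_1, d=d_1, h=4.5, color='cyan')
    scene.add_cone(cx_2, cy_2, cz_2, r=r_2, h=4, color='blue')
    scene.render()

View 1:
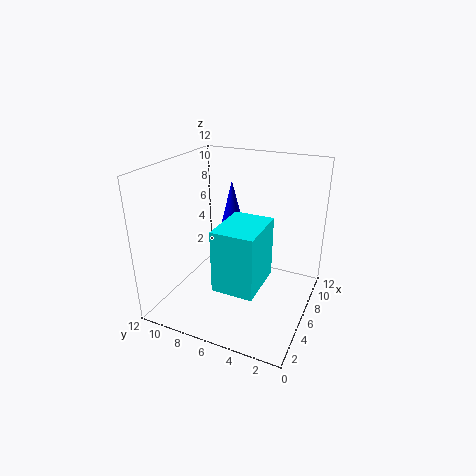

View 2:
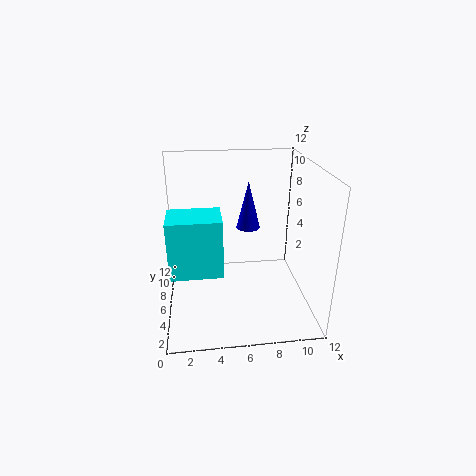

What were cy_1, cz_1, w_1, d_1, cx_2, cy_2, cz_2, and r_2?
cy_1 = 2.5
cz_1 = 4.5
w_1 = 4
d_1 = 3
cx_2 = 7
cy_2 = 7
cz_2 = 6.5
r_2 = 1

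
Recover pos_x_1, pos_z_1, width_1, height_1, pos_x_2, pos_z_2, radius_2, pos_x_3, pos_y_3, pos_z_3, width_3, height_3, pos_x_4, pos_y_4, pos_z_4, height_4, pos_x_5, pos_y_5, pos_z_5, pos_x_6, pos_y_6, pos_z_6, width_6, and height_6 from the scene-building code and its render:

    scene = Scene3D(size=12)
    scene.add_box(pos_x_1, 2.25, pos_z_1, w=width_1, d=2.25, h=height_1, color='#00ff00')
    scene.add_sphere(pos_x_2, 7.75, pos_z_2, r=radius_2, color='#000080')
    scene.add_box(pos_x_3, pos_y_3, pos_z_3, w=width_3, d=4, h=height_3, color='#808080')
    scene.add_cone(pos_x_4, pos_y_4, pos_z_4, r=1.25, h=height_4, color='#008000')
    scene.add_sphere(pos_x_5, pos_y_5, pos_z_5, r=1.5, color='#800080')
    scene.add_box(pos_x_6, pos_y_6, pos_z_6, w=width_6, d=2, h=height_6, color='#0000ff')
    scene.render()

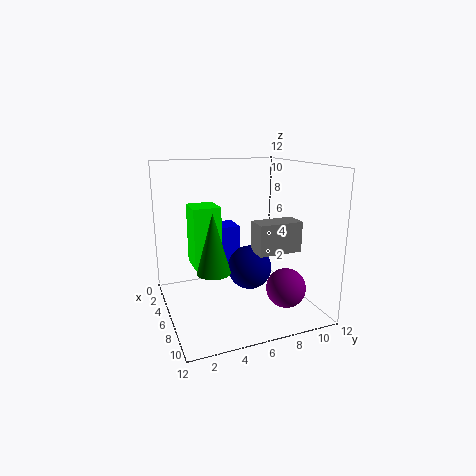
pos_x_1 = 3.75; pos_z_1 = 3.75; width_1 = 2.5; height_1 = 5; pos_x_2 = 4.5; pos_z_2 = 2.5; radius_2 = 2; pos_x_3 = 4.75; pos_y_3 = 7.75; pos_z_3 = 4.25; width_3 = 2; height_3 = 2.75; pos_x_4 = 8.75; pos_y_4 = 3; pos_z_4 = 4.5; height_4 = 4.5; pos_x_5 = 10.25; pos_y_5 = 8.25; pos_z_5 = 3; pos_x_6 = 0.25; pos_y_6 = 5.5; pos_z_6 = 1.25; width_6 = 2.5; height_6 = 4.75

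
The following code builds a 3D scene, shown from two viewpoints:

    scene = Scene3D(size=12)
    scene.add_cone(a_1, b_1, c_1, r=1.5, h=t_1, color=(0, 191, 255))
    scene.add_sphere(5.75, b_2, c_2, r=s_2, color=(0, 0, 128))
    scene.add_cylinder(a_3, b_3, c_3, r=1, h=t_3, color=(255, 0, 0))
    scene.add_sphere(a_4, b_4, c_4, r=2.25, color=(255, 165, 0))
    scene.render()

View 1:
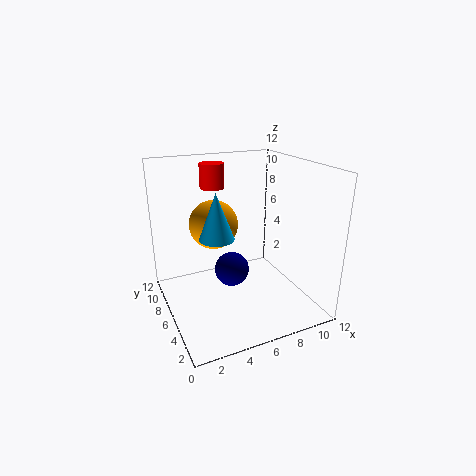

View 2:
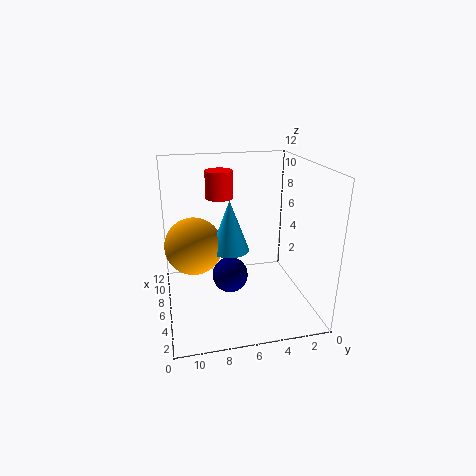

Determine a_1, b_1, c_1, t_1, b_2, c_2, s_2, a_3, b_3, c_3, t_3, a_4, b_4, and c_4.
a_1 = 4.5
b_1 = 7
c_1 = 5.75
t_1 = 4
b_2 = 6.75
c_2 = 2.75
s_2 = 1.5
a_3 = 4.5
b_3 = 7.75
c_3 = 10
t_3 = 2
a_4 = 5.25
b_4 = 9.75
c_4 = 6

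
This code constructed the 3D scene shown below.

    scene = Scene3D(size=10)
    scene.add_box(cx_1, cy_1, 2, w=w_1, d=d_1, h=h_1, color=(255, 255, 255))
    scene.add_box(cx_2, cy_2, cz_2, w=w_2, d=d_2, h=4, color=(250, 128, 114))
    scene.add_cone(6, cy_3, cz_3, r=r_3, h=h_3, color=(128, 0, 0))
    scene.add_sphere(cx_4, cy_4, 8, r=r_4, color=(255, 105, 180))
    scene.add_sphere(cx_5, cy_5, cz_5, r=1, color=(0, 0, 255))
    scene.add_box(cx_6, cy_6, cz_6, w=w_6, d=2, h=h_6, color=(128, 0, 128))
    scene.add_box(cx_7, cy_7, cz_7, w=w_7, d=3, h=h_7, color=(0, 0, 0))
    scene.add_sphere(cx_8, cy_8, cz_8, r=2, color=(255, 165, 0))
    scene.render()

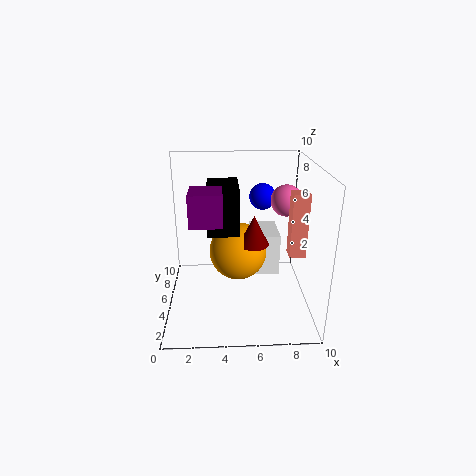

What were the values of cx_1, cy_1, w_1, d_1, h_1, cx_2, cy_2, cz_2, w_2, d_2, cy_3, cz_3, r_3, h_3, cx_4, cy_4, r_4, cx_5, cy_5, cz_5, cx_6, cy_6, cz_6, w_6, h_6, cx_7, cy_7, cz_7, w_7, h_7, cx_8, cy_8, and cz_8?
cx_1 = 6
cy_1 = 5
w_1 = 2
d_1 = 3
h_1 = 3
cx_2 = 8
cy_2 = 2
cz_2 = 5
w_2 = 1
d_2 = 1
cy_3 = 4
cz_3 = 5
r_3 = 1
h_3 = 2
cx_4 = 8
cy_4 = 4
r_4 = 1
cx_5 = 7
cy_5 = 8
cz_5 = 7
cx_6 = 2
cy_6 = 2
cz_6 = 7
w_6 = 2
h_6 = 2
cx_7 = 3
cy_7 = 3
cz_7 = 6
w_7 = 2
h_7 = 3
cx_8 = 5
cy_8 = 5
cz_8 = 4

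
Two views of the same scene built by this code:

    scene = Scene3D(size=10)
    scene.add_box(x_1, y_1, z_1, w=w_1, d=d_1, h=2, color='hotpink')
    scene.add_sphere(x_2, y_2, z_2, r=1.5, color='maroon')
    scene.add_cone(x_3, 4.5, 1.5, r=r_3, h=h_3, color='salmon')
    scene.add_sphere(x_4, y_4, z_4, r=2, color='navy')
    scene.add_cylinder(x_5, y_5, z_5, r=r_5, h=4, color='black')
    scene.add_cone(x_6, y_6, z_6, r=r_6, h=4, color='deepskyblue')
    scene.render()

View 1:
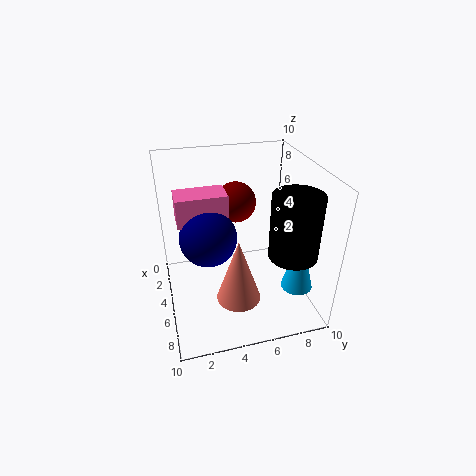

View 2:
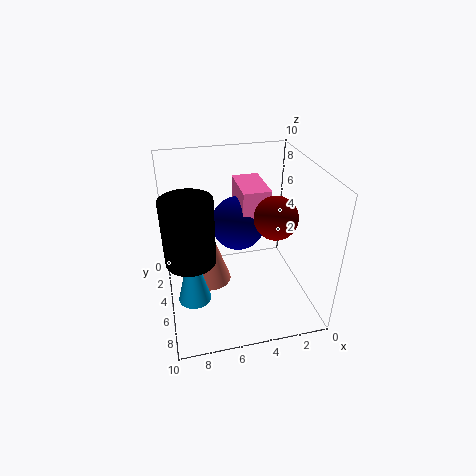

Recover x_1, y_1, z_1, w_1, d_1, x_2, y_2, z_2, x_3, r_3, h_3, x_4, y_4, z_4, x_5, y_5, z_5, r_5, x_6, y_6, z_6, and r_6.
x_1 = 2.5; y_1 = 1; z_1 = 6; w_1 = 2; d_1 = 3.5; x_2 = 2.5; y_2 = 5.5; z_2 = 6.5; x_3 = 7; r_3 = 1.5; h_3 = 4.5; x_4 = 4.5; y_4 = 3; z_4 = 5; x_5 = 8.5; y_5 = 7.5; z_5 = 5.5; r_5 = 1.5; x_6 = 8.5; y_6 = 8; z_6 = 3; r_6 = 1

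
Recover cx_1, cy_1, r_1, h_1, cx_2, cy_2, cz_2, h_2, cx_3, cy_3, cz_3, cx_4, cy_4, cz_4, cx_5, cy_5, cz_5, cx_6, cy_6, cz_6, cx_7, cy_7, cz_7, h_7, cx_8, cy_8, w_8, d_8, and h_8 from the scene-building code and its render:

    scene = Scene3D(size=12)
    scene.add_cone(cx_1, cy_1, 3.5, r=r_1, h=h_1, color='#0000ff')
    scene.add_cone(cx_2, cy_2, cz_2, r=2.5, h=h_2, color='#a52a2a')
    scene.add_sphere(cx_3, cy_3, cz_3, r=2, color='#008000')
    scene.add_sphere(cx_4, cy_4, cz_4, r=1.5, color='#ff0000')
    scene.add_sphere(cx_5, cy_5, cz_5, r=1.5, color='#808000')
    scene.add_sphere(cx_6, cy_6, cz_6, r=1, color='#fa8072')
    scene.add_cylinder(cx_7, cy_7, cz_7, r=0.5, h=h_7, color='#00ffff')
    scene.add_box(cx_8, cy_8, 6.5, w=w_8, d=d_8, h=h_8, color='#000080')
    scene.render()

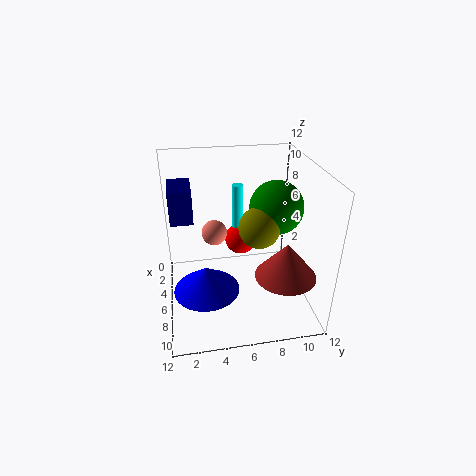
cx_1 = 9
cy_1 = 3
r_1 = 2.5
h_1 = 2
cx_2 = 8.5
cy_2 = 9.5
cz_2 = 3.5
h_2 = 3
cx_3 = 8
cy_3 = 8.5
cz_3 = 9.5
cx_4 = 2
cy_4 = 7
cz_4 = 3.5
cx_5 = 9
cy_5 = 7
cz_5 = 8.5
cx_6 = 6.5
cy_6 = 4
cz_6 = 7
cx_7 = 3
cy_7 = 6.5
cz_7 = 5.5
h_7 = 4
cx_8 = 0.5
cy_8 = 0.5
w_8 = 3.5
d_8 = 2
h_8 = 3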